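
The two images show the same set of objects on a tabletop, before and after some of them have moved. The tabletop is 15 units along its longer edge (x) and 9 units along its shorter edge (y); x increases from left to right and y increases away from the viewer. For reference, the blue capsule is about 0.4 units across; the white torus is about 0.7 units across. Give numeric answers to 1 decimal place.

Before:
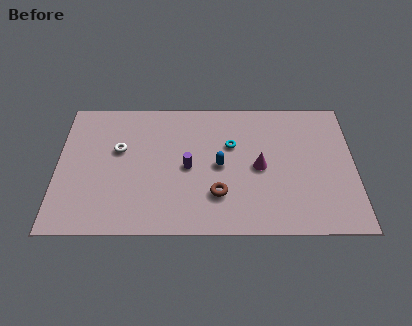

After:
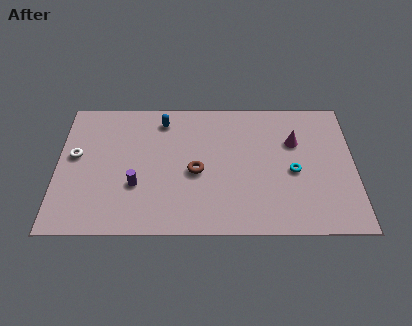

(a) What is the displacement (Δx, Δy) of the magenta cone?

(1.8, 1.7)

The magenta cone was at about (10.2, 4.3) and moved to about (12.0, 6.0).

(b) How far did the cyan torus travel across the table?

3.6

From (8.8, 5.8) to (11.9, 4.0), the cyan torus covered √(3.1² + 1.8²) ≈ 3.6 units.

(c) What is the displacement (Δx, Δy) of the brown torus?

(-1.1, 1.5)

The brown torus started near (8.1, 2.5) and ended near (7.0, 4.0).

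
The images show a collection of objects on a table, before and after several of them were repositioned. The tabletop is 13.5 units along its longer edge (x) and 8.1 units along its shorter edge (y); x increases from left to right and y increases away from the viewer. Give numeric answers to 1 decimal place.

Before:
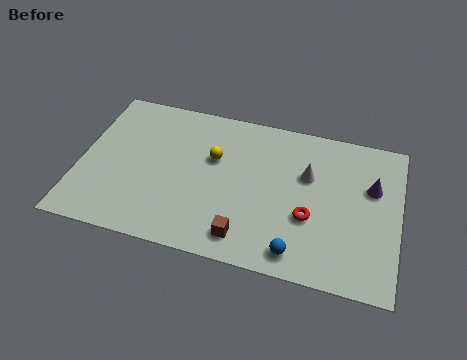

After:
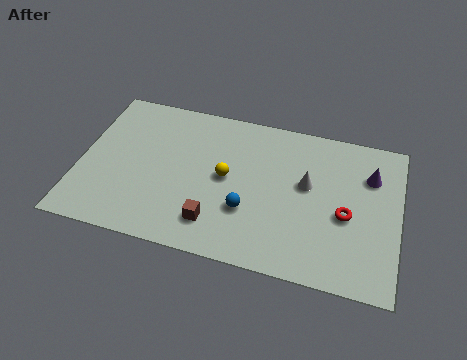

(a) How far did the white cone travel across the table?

0.5

The white cone moved from about (9.6, 5.2) to (9.6, 4.7), a distance of √(0.0² + 0.5²) ≈ 0.5.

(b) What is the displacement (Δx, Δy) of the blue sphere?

(-2.2, 1.6)

From the two frames, the blue sphere sits at roughly (9.4, 1.1) before and (7.2, 2.7) after.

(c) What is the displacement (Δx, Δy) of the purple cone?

(-0.1, 0.6)

The purple cone started near (12.3, 5.2) and ended near (12.2, 5.8).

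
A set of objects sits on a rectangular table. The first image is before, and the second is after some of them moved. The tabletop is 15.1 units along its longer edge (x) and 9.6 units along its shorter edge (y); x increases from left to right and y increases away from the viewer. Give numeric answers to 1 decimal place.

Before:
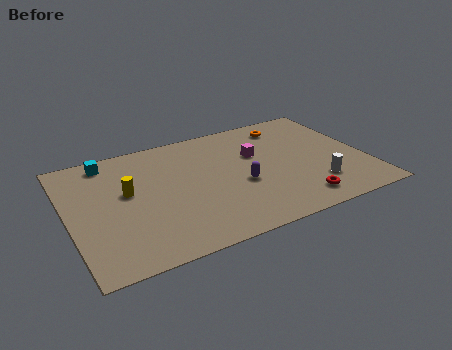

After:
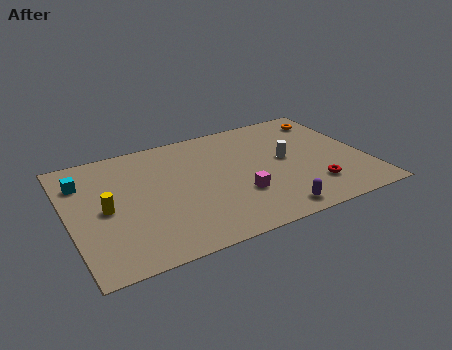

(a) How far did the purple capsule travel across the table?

3.0

From (8.6, 3.9) to (9.8, 1.1), the purple capsule covered √(1.2² + 2.8²) ≈ 3.0 units.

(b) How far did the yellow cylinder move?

1.5

The yellow cylinder was near (3.0, 5.5) before and (1.8, 4.6) after, so it travelled √(1.2² + 0.9²) ≈ 1.5 units.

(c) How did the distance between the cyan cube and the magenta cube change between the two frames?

+0.8

The distance was about 7.7 in the first image and 8.5 in the second, so they moved 0.8 units further apart.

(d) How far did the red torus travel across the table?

1.2

From (11.2, 1.5) to (12.1, 2.3), the red torus covered √(0.9² + 0.8²) ≈ 1.2 units.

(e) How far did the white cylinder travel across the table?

3.0

The white cylinder moved from about (12.3, 2.4) to (11.1, 5.1), a distance of √(1.2² + 2.7²) ≈ 3.0.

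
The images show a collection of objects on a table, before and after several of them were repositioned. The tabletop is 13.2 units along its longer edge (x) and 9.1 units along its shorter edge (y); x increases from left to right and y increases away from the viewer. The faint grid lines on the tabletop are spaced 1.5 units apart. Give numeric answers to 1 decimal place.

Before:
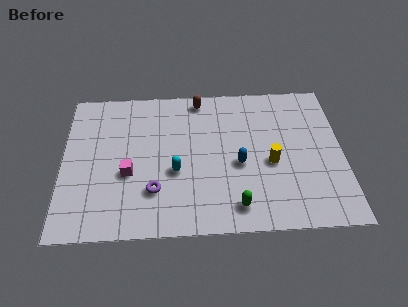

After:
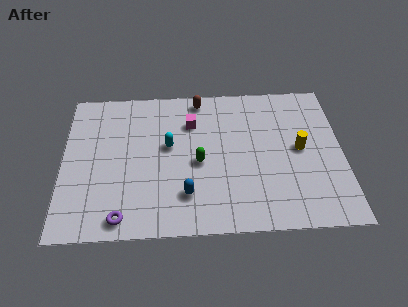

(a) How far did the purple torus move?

2.1

The purple torus was near (4.3, 2.5) before and (2.8, 1.0) after, so it travelled √(1.5² + 1.5²) ≈ 2.1 units.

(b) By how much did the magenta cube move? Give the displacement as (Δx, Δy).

(3.0, 3.0)

From the two frames, the magenta cube sits at roughly (3.1, 3.6) before and (6.1, 6.6) after.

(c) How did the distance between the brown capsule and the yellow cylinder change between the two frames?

+0.5

The distance was about 5.3 in the first image and 5.8 in the second, so they moved 0.5 units further apart.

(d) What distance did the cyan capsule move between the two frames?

1.6

The cyan capsule moved from about (5.3, 3.6) to (5.0, 5.2), a distance of √(0.3² + 1.6²) ≈ 1.6.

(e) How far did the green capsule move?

3.2

The green capsule was near (8.1, 1.4) before and (6.4, 4.1) after, so it travelled √(1.7² + 2.7²) ≈ 3.2 units.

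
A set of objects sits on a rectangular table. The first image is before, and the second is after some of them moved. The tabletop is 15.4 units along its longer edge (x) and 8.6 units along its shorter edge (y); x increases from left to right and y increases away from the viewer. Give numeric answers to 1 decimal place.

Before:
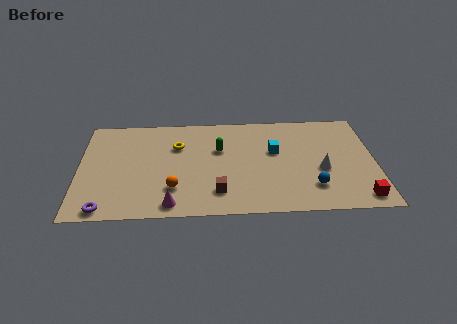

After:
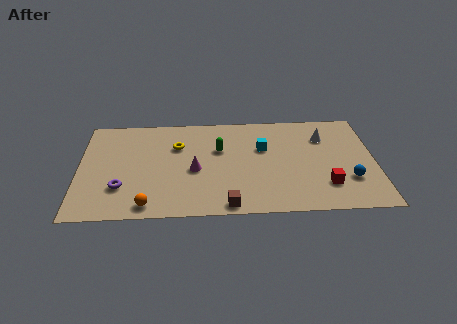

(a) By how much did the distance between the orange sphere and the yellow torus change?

+1.5

They were about 3.6 units apart before and 5.1 after — 1.5 units further apart.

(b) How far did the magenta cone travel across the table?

3.0

From (4.8, 1.0) to (6.0, 3.8), the magenta cone covered √(1.2² + 2.8²) ≈ 3.0 units.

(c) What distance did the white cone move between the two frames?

2.8

From (12.6, 3.5) to (12.8, 6.3), the white cone covered √(0.2² + 2.8²) ≈ 2.8 units.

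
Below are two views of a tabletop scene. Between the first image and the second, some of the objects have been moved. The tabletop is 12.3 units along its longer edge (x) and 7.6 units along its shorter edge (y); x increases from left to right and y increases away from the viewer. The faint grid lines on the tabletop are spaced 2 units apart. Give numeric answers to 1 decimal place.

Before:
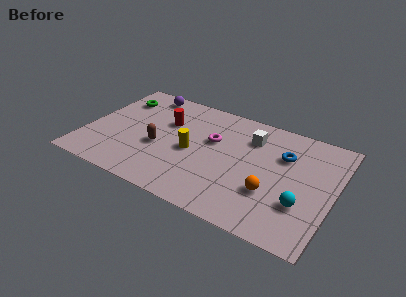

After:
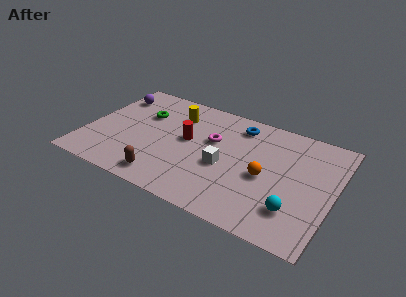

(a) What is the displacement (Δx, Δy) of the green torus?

(1.4, -0.7)

The green torus started near (1.2, 5.8) and ended near (2.6, 5.1).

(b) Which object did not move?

the magenta torus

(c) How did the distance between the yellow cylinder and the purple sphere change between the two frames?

-1.0

Before: roughly 4.3 units apart; after: 3.3. That's 1.0 units closer together.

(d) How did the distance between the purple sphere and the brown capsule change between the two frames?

+2.1

Before: roughly 3.8 units apart; after: 5.9. That's 2.1 units further apart.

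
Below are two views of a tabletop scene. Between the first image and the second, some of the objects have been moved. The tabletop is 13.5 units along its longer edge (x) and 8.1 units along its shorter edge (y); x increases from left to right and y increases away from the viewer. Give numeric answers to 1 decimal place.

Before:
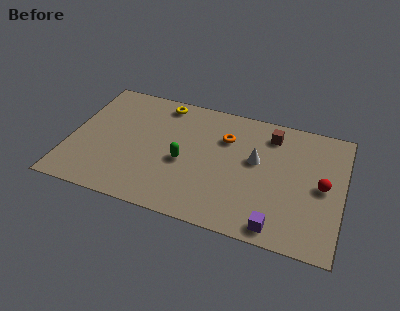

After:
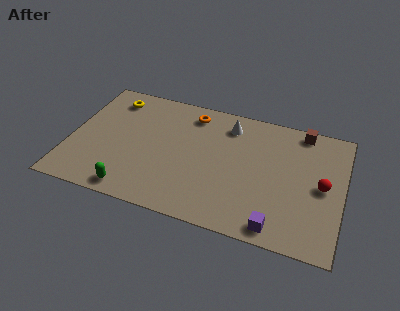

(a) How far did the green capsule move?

3.5

The green capsule moved from about (5.7, 3.5) to (3.4, 0.9), a distance of √(2.3² + 2.6²) ≈ 3.5.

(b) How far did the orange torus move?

2.1

From (7.6, 5.7) to (5.8, 6.8), the orange torus covered √(1.8² + 1.1²) ≈ 2.1 units.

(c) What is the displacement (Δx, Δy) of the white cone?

(-1.5, 1.9)

The white cone was at about (9.2, 4.7) and moved to about (7.7, 6.6).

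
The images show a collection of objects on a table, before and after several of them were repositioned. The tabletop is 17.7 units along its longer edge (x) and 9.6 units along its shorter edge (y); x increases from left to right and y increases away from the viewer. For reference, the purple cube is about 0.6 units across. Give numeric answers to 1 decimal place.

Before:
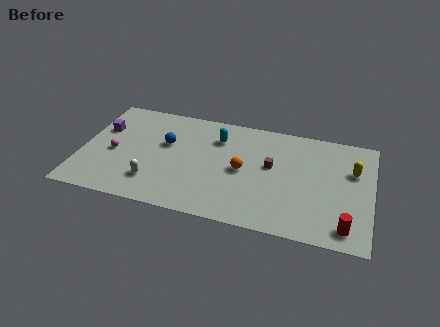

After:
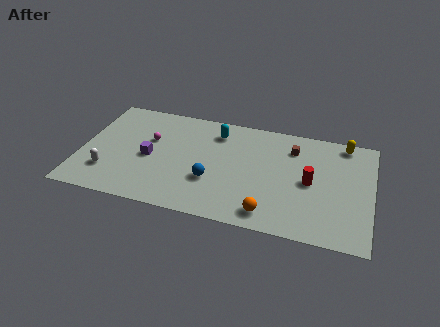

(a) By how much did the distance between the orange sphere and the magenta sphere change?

+1.0

They were about 7.9 units apart before and 8.9 after — 1.0 units further apart.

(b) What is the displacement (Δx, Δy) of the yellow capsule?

(-0.6, 2.3)

The yellow capsule started near (16.5, 6.3) and ended near (15.9, 8.6).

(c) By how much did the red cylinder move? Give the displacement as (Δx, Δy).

(-2.3, 3.3)

The red cylinder started near (16.3, 1.4) and ended near (14.0, 4.7).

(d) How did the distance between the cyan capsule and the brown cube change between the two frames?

+0.9

Before: roughly 3.8 units apart; after: 4.7. That's 0.9 units further apart.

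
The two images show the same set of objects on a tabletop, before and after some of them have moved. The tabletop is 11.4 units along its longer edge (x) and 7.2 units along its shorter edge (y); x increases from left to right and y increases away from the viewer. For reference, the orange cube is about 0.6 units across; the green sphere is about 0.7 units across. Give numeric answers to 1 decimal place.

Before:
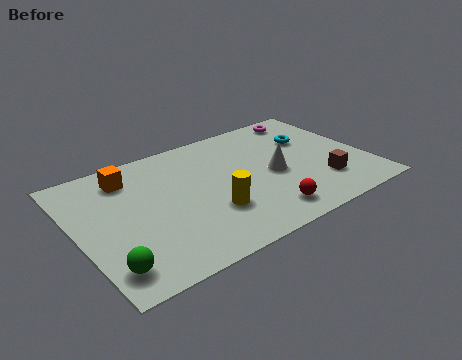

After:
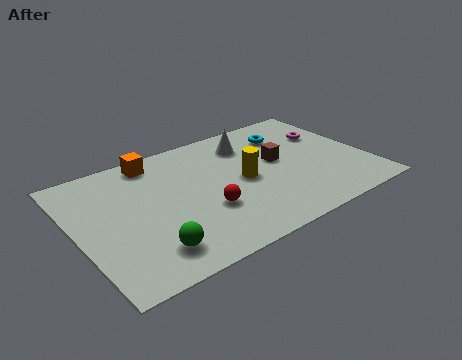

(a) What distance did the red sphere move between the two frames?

2.5

From (6.9, 1.2) to (4.8, 2.5), the red sphere covered √(2.1² + 1.3²) ≈ 2.5 units.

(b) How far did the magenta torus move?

1.6

From (9.7, 6.3) to (10.2, 4.8), the magenta torus covered √(0.5² + 1.5²) ≈ 1.6 units.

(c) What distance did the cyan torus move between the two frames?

1.1

The cyan torus moved from about (9.5, 4.8) to (8.7, 5.5), a distance of √(0.8² + 0.7²) ≈ 1.1.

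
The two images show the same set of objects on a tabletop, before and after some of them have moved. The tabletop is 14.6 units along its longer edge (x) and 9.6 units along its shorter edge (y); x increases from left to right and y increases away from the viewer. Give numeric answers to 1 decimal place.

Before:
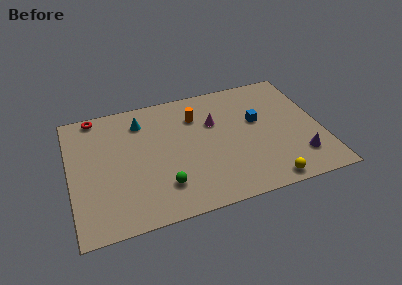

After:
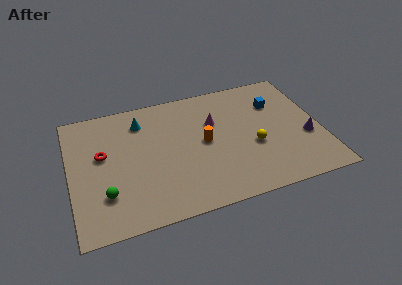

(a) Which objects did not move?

the cyan cone and the magenta cone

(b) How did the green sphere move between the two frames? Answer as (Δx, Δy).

(-3.3, 0.3)

The green sphere was at about (5.2, 2.3) and moved to about (1.9, 2.6).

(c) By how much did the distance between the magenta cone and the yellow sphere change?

-2.7

The distance was about 6.0 in the first image and 3.3 in the second, so they moved 2.7 units closer together.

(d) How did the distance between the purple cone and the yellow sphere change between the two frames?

+0.7

Before: roughly 2.4 units apart; after: 3.1. That's 0.7 units further apart.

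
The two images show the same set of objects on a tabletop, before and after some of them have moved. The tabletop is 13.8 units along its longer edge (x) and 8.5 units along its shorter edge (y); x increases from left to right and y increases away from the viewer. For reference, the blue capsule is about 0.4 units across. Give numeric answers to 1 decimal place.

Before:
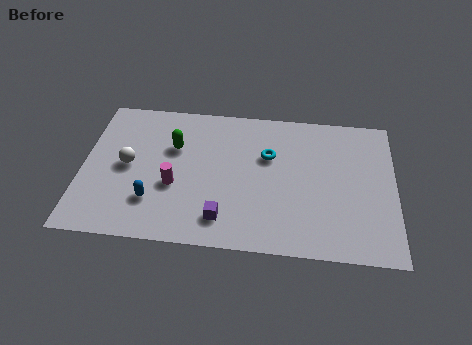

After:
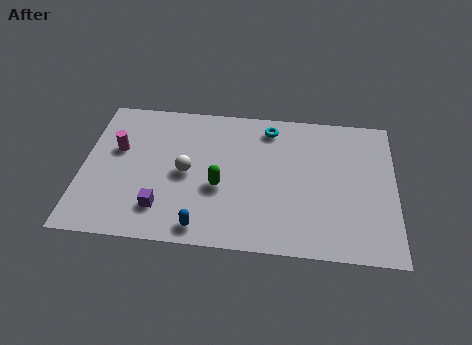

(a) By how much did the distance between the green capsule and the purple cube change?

-1.7

The distance was about 4.6 in the first image and 2.9 in the second, so they moved 1.7 units closer together.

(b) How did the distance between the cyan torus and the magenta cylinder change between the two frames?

+2.3

Before: roughly 4.7 units apart; after: 7.0. That's 2.3 units further apart.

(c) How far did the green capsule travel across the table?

3.0

From (4.0, 5.6) to (6.1, 3.4), the green capsule covered √(2.1² + 2.2²) ≈ 3.0 units.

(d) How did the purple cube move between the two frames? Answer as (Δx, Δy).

(-2.7, 0.3)

The purple cube was at about (6.3, 1.6) and moved to about (3.6, 1.9).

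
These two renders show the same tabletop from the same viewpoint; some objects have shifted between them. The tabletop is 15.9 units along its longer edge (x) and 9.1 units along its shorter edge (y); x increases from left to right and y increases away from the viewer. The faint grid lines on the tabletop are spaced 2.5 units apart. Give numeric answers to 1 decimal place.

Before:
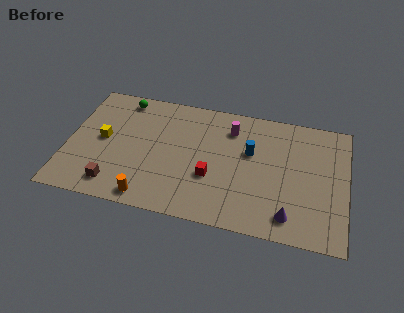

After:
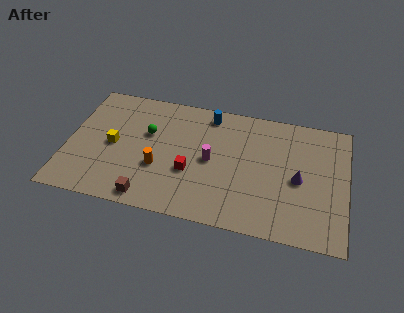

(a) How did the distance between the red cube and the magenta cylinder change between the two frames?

-2.3

Before: roughly 3.9 units apart; after: 1.6. That's 2.3 units closer together.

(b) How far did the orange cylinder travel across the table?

2.3

From (4.9, 1.0) to (5.3, 3.3), the orange cylinder covered √(0.4² + 2.3²) ≈ 2.3 units.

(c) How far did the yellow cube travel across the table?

0.7

From (2.0, 4.7) to (2.6, 4.4), the yellow cube covered √(0.6² + 0.3²) ≈ 0.7 units.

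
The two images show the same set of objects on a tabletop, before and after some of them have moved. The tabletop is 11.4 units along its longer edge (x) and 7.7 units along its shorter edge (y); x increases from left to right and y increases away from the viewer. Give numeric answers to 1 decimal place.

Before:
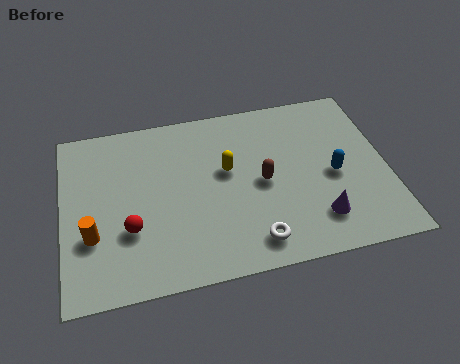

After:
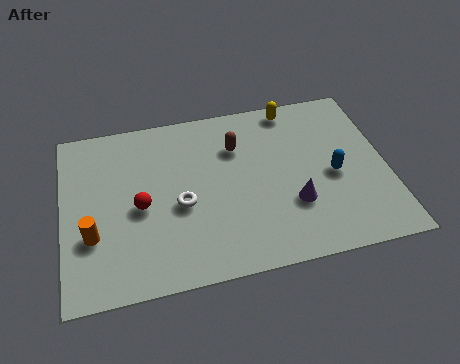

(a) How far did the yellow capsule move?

3.5

The yellow capsule was near (5.8, 4.5) before and (8.3, 6.9) after, so it travelled √(2.5² + 2.4²) ≈ 3.5 units.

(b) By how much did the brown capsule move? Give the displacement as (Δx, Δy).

(-0.8, 1.8)

From the two frames, the brown capsule sits at roughly (7.0, 3.7) before and (6.2, 5.5) after.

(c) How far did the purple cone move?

1.1

The purple cone was near (8.8, 1.7) before and (8.0, 2.5) after, so it travelled √(0.8² + 0.8²) ≈ 1.1 units.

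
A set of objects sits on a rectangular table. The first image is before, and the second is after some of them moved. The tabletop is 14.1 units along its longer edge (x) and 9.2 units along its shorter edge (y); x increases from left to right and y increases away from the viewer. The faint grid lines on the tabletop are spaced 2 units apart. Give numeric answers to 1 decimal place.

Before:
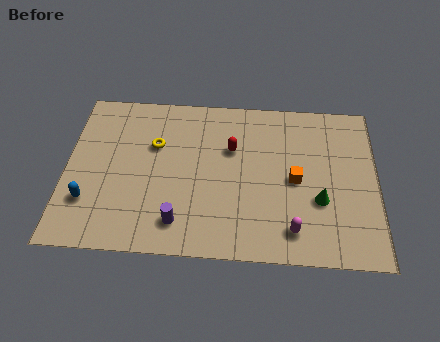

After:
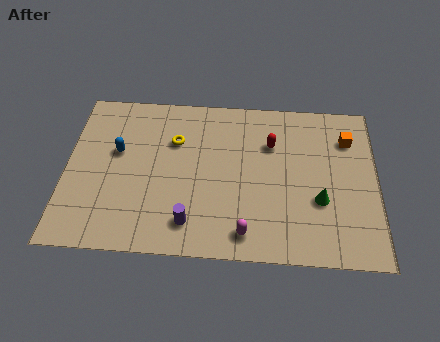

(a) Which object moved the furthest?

the orange cube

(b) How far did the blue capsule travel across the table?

3.1

The blue capsule was near (1.1, 2.6) before and (2.3, 5.5) after, so it travelled √(1.2² + 2.9²) ≈ 3.1 units.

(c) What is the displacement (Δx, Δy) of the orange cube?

(2.4, 2.5)

The orange cube started near (10.4, 4.4) and ended near (12.8, 6.9).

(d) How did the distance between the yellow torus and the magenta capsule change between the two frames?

-1.7

They were about 7.7 units apart before and 6.0 after — 1.7 units closer together.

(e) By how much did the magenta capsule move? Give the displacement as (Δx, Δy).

(-2.1, -0.3)

The magenta capsule was at about (10.3, 1.6) and moved to about (8.2, 1.3).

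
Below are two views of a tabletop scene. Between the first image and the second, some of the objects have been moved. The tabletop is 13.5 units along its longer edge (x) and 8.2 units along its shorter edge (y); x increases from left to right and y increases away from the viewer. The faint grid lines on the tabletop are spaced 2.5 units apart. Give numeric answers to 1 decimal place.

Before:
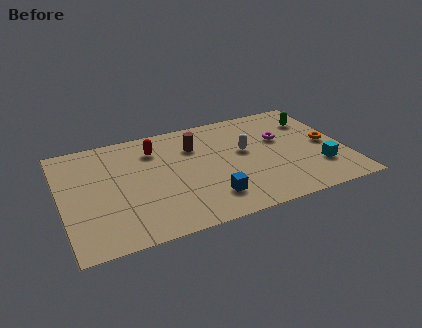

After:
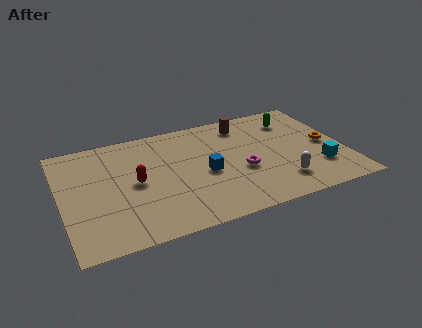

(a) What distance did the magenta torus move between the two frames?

2.8

From (10.6, 5.1) to (8.5, 3.3), the magenta torus covered √(2.1² + 1.8²) ≈ 2.8 units.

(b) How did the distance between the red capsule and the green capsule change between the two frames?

+0.5

They were about 7.7 units apart before and 8.2 after — 0.5 units further apart.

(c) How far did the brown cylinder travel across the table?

2.7

From (6.5, 5.9) to (9.0, 6.8), the brown cylinder covered √(2.5² + 0.9²) ≈ 2.7 units.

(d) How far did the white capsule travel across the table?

3.2

From (8.8, 4.7) to (10.2, 1.8), the white capsule covered √(1.4² + 2.9²) ≈ 3.2 units.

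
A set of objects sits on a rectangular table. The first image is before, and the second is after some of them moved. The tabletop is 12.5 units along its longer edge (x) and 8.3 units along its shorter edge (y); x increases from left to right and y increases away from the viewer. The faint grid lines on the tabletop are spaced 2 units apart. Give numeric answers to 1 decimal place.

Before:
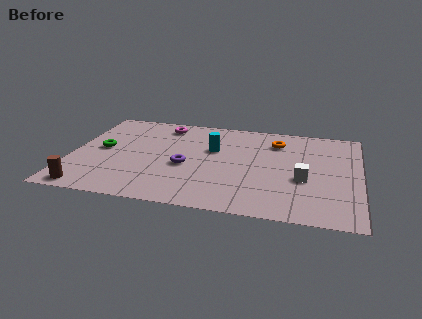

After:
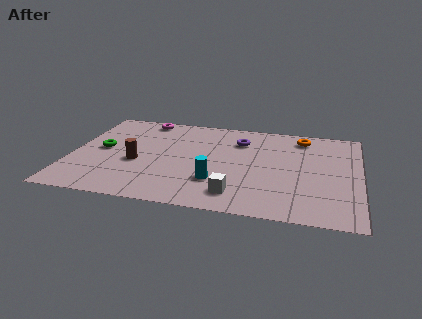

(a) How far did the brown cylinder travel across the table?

3.2

The brown cylinder moved from about (1.0, 0.8) to (2.9, 3.4), a distance of √(1.9² + 2.6²) ≈ 3.2.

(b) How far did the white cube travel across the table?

3.3

The white cube moved from about (10.1, 3.3) to (7.3, 1.5), a distance of √(2.8² + 1.8²) ≈ 3.3.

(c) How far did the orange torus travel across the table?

1.3

From (8.8, 6.4) to (9.9, 7.0), the orange torus covered √(1.1² + 0.6²) ≈ 1.3 units.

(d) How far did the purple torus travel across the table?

3.5

The purple torus was near (5.0, 3.5) before and (7.2, 6.2) after, so it travelled √(2.2² + 2.7²) ≈ 3.5 units.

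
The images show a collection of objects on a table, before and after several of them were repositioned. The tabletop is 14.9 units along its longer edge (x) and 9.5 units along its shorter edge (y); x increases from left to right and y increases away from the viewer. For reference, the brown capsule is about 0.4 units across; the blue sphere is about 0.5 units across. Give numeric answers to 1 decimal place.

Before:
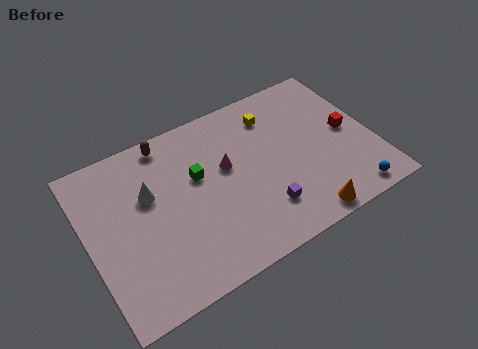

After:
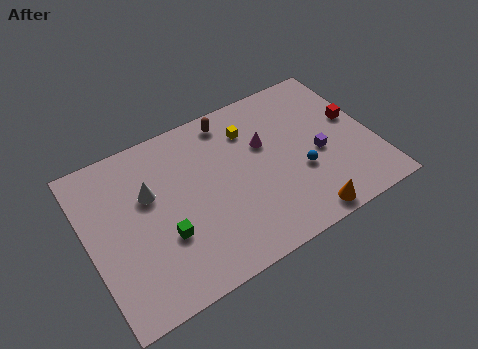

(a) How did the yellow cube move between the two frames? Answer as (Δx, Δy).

(-1.3, -0.3)

The yellow cube started near (10.1, 7.5) and ended near (8.8, 7.2).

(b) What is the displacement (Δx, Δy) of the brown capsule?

(3.3, -0.2)

The brown capsule was at about (4.6, 8.5) and moved to about (7.9, 8.3).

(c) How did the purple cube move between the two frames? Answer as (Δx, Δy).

(3.3, 1.8)

The purple cube was at about (8.7, 2.3) and moved to about (12.0, 4.1).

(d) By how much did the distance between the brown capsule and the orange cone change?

-1.8

The distance was about 9.7 in the first image and 7.9 in the second, so they moved 1.8 units closer together.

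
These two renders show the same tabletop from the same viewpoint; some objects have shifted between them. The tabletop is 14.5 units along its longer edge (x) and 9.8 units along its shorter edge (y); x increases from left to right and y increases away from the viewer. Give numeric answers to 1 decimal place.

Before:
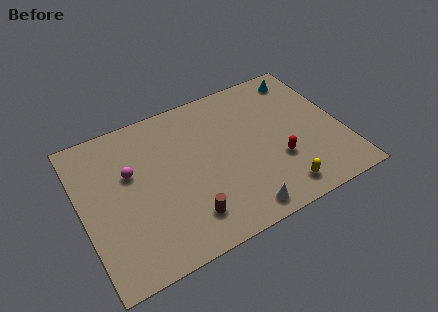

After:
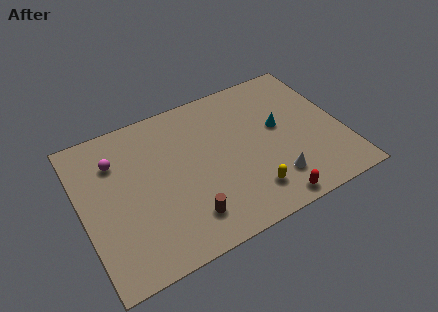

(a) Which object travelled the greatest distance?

the cyan cone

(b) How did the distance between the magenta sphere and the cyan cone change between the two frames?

-1.2

They were about 10.4 units apart before and 9.2 after — 1.2 units closer together.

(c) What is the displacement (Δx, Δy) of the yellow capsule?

(-1.6, 0.6)

The yellow capsule started near (10.5, 1.4) and ended near (8.9, 2.0).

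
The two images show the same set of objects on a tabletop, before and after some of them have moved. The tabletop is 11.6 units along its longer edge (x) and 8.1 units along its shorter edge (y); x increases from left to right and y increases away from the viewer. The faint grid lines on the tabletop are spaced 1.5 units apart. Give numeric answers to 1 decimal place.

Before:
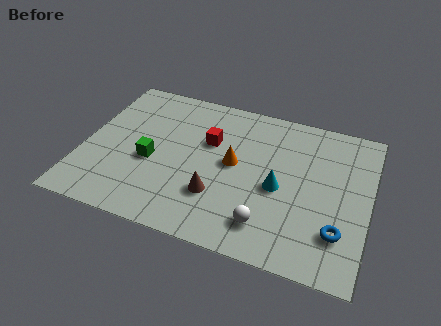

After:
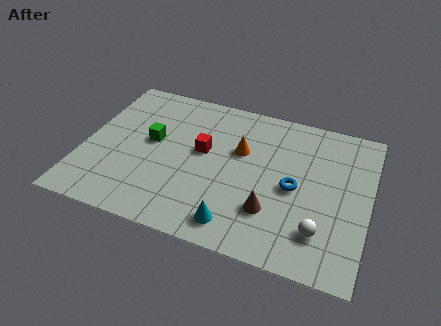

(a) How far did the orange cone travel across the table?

0.8

The orange cone was near (6.1, 4.3) before and (6.3, 5.1) after, so it travelled √(0.2² + 0.8²) ≈ 0.8 units.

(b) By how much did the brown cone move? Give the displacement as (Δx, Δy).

(2.2, -0.1)

From the two frames, the brown cone sits at roughly (5.6, 2.4) before and (7.8, 2.3) after.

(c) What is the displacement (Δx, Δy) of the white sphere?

(2.1, 0.3)

The white sphere was at about (7.7, 1.6) and moved to about (9.8, 1.9).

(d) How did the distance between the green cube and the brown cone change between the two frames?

+2.6

Before: roughly 3.0 units apart; after: 5.6. That's 2.6 units further apart.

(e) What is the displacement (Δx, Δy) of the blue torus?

(-1.9, 1.7)

From the two frames, the blue torus sits at roughly (10.5, 2.1) before and (8.6, 3.8) after.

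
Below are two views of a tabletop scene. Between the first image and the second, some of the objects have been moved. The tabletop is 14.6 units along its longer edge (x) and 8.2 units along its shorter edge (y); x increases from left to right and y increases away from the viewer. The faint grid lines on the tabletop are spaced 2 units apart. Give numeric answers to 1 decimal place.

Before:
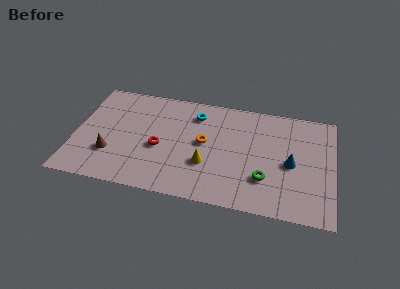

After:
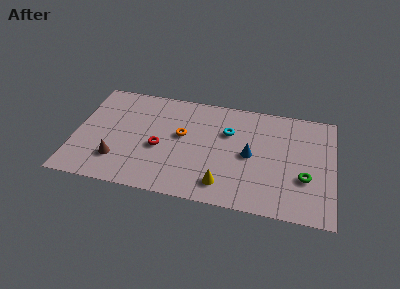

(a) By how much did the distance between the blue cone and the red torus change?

-2.3

They were about 7.4 units apart before and 5.1 after — 2.3 units closer together.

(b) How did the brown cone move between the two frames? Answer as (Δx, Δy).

(0.4, -0.4)

From the two frames, the brown cone sits at roughly (2.1, 2.5) before and (2.5, 2.1) after.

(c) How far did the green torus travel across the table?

2.3

The green torus was near (10.8, 2.4) before and (13.0, 2.9) after, so it travelled √(2.2² + 0.5²) ≈ 2.3 units.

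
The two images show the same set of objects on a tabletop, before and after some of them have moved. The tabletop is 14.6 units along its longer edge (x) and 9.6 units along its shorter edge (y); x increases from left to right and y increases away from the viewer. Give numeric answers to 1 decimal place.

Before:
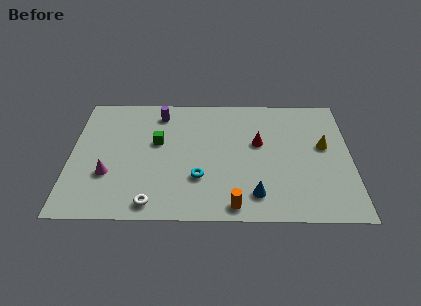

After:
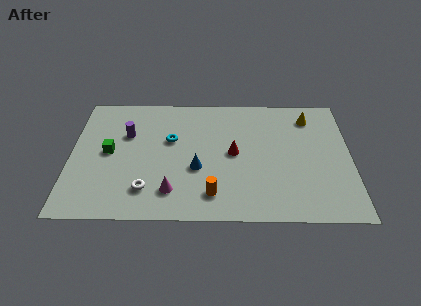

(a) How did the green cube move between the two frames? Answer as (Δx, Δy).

(-2.5, -0.8)

The green cube was at about (4.5, 5.7) and moved to about (2.0, 4.9).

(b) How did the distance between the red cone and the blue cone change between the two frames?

-1.7

They were about 3.9 units apart before and 2.2 after — 1.7 units closer together.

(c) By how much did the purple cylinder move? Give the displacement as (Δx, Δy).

(-1.7, -1.7)

The purple cylinder was at about (4.6, 8.0) and moved to about (2.9, 6.3).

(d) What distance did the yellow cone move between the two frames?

2.4

The yellow cone moved from about (13.2, 5.5) to (12.5, 7.8), a distance of √(0.7² + 2.3²) ≈ 2.4.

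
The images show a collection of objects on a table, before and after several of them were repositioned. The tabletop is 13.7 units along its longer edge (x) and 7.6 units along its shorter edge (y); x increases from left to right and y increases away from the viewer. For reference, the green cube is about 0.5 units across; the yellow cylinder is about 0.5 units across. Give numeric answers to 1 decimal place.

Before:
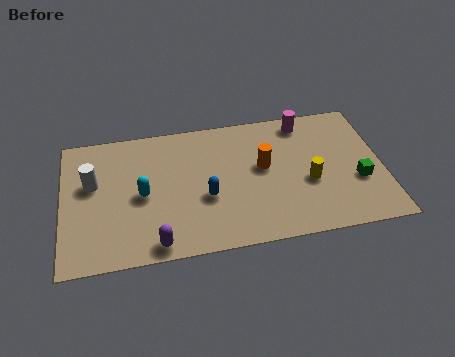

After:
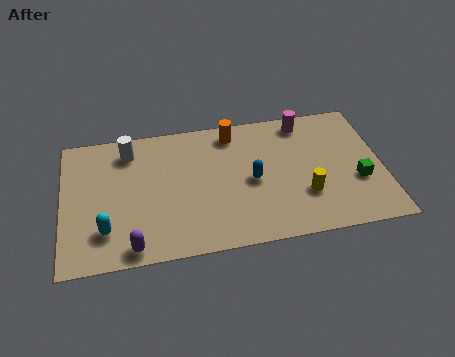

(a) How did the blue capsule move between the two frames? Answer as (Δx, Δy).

(2.0, 0.6)

From the two frames, the blue capsule sits at roughly (6.1, 3.0) before and (8.1, 3.6) after.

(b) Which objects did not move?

the magenta cylinder and the green cube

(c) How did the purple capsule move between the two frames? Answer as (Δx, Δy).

(-1.0, 0.0)

From the two frames, the purple capsule sits at roughly (3.9, 0.8) before and (2.9, 0.8) after.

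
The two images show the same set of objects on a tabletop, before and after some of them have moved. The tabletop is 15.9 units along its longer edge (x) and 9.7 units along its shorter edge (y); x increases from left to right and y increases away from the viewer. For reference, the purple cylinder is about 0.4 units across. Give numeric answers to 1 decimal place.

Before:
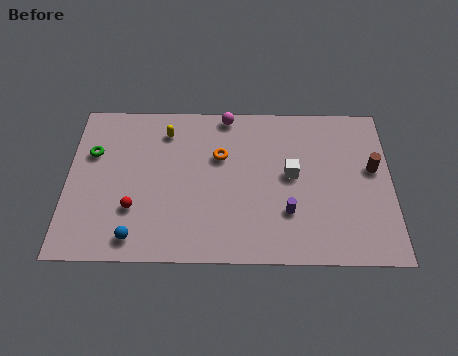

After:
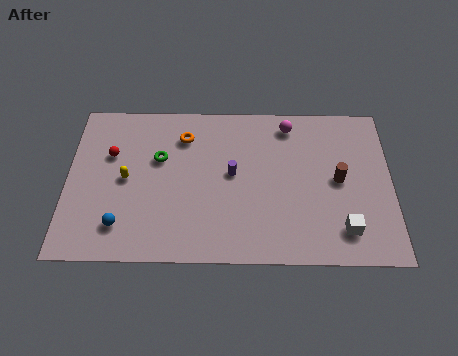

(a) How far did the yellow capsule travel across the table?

3.6

The yellow capsule was near (4.8, 7.8) before and (2.9, 4.8) after, so it travelled √(1.9² + 3.0²) ≈ 3.6 units.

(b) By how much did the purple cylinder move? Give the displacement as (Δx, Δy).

(-2.7, 2.3)

From the two frames, the purple cylinder sits at roughly (10.8, 2.9) before and (8.1, 5.2) after.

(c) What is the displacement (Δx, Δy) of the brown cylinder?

(-1.7, -0.7)

From the two frames, the brown cylinder sits at roughly (15.0, 5.6) before and (13.3, 4.9) after.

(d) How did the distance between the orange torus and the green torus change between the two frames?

-4.5

Before: roughly 6.3 units apart; after: 1.8. That's 4.5 units closer together.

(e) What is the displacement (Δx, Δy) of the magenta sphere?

(3.1, -0.6)

From the two frames, the magenta sphere sits at roughly (7.8, 8.9) before and (10.9, 8.3) after.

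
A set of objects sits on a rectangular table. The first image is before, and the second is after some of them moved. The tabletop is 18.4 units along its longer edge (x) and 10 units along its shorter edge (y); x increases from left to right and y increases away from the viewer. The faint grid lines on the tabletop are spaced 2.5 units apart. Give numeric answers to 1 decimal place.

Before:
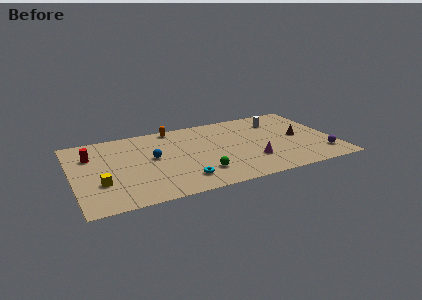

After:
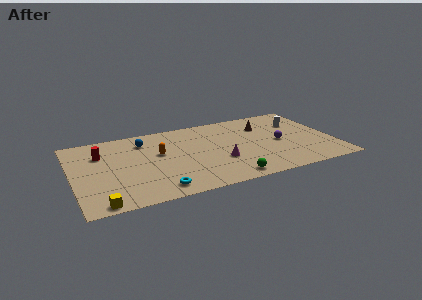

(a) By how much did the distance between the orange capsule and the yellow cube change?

-1.3

They were about 8.1 units apart before and 6.8 after — 1.3 units closer together.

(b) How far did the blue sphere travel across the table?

2.4

From (5.6, 5.5) to (5.2, 7.9), the blue sphere covered √(0.4² + 2.4²) ≈ 2.4 units.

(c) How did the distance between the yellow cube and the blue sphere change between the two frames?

+3.6

Before: roughly 4.4 units apart; after: 8.0. That's 3.6 units further apart.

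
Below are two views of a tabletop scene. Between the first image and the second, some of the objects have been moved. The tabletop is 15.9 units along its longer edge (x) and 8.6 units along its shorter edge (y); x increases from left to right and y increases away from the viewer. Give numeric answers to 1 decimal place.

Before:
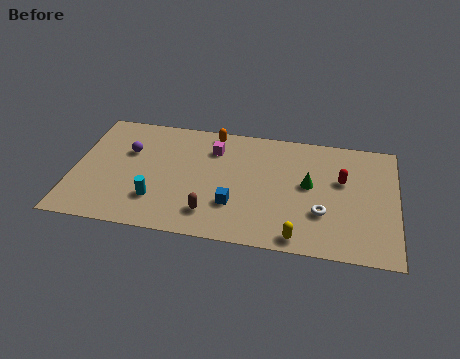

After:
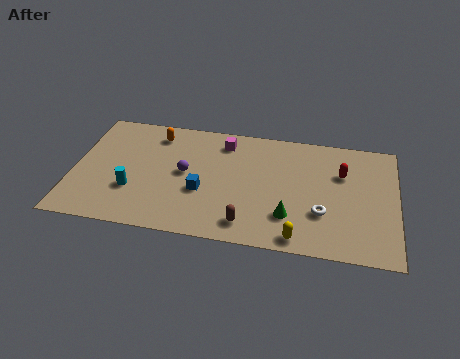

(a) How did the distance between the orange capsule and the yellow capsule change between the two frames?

+1.4

Before: roughly 8.2 units apart; after: 9.6. That's 1.4 units further apart.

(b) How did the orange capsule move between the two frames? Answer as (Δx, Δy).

(-2.8, -0.6)

The orange capsule was at about (6.7, 7.7) and moved to about (3.9, 7.1).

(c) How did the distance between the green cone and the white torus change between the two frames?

-0.3

They were about 2.0 units apart before and 1.7 after — 0.3 units closer together.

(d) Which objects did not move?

the yellow capsule and the white torus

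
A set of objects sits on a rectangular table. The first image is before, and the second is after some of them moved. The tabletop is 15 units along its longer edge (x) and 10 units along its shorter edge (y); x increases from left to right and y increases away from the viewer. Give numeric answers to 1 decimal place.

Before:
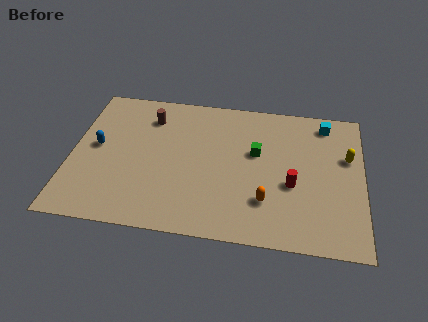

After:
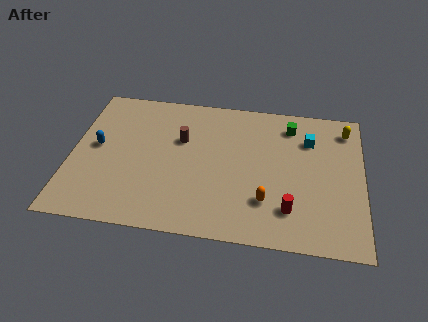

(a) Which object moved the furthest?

the green cube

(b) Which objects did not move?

the orange capsule and the blue capsule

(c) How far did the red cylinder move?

1.7

The red cylinder moved from about (11.4, 4.0) to (11.3, 2.3), a distance of √(0.1² + 1.7²) ≈ 1.7.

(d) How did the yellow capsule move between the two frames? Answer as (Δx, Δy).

(-0.1, 2.0)

The yellow capsule was at about (14.2, 6.3) and moved to about (14.1, 8.3).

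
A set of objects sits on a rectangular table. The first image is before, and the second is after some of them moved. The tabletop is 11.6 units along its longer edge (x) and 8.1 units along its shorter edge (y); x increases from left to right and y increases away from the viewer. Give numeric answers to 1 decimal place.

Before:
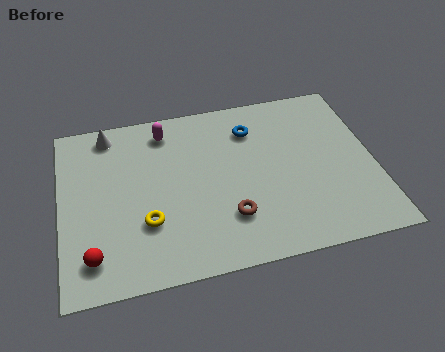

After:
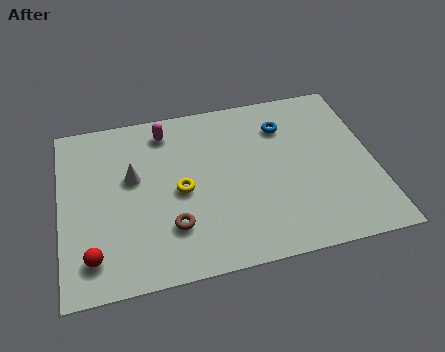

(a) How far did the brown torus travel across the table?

2.1

The brown torus was near (6.1, 2.2) before and (4.0, 2.2) after, so it travelled √(2.1² + 0.0²) ≈ 2.1 units.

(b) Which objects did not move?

the red sphere and the magenta capsule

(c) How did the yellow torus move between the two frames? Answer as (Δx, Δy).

(1.3, 1.2)

The yellow torus started near (3.1, 2.6) and ended near (4.4, 3.8).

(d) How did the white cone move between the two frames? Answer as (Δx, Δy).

(0.8, -2.3)

The white cone started near (1.9, 7.1) and ended near (2.7, 4.8).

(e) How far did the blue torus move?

1.2

The blue torus moved from about (7.2, 6.2) to (8.4, 6.1), a distance of √(1.2² + 0.1²) ≈ 1.2.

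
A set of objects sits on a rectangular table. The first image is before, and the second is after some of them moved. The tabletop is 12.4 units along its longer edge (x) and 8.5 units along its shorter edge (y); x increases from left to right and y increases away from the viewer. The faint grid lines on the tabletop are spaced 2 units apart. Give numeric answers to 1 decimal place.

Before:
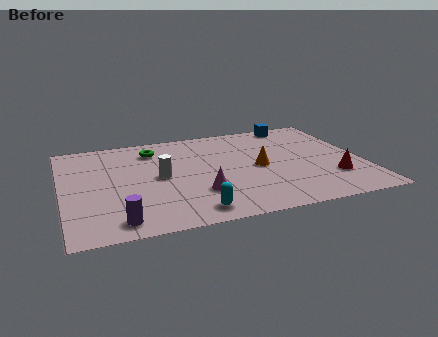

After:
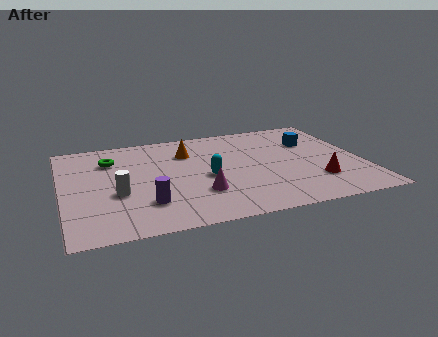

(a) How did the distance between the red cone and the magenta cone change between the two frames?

-0.7

The distance was about 5.5 in the first image and 4.8 in the second, so they moved 0.7 units closer together.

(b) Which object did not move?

the magenta cone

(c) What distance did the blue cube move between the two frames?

2.0

The blue cube moved from about (10.0, 7.7) to (10.5, 5.8), a distance of √(0.5² + 1.9²) ≈ 2.0.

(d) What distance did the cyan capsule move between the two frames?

2.8

From (5.1, 1.1) to (5.9, 3.8), the cyan capsule covered √(0.8² + 2.7²) ≈ 2.8 units.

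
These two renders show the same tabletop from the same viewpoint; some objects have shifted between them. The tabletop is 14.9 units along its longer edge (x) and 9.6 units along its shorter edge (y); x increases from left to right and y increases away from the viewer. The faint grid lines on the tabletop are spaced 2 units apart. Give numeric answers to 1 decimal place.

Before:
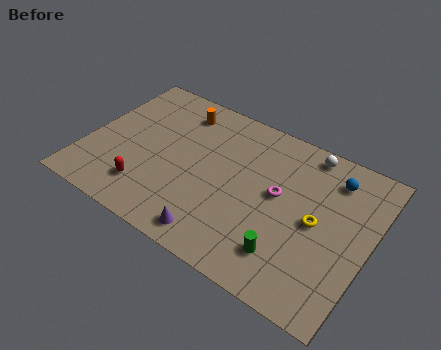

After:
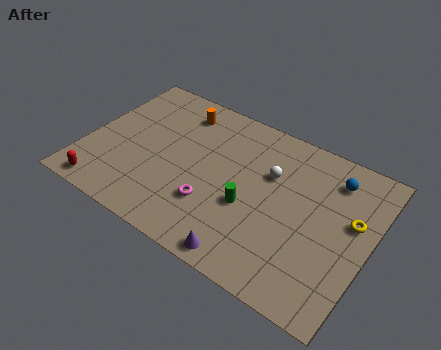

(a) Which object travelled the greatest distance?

the magenta torus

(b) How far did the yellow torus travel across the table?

2.0

From (12.2, 4.7) to (13.9, 5.7), the yellow torus covered √(1.7² + 1.0²) ≈ 2.0 units.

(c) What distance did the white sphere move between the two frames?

2.8

The white sphere was near (11.1, 8.6) before and (9.5, 6.3) after, so it travelled √(1.6² + 2.3²) ≈ 2.8 units.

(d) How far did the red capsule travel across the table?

2.4

The red capsule moved from about (3.6, 2.1) to (1.5, 1.0), a distance of √(2.1² + 1.1²) ≈ 2.4.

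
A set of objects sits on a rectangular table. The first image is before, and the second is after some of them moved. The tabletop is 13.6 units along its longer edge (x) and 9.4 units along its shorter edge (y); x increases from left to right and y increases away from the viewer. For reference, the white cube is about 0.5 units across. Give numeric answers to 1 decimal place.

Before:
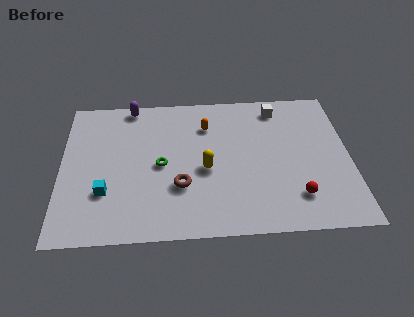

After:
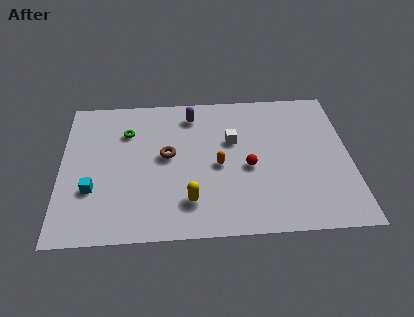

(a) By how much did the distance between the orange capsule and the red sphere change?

-5.0

The distance was about 6.4 in the first image and 1.4 in the second, so they moved 5.0 units closer together.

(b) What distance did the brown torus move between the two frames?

2.1

The brown torus moved from about (5.6, 3.1) to (5.0, 5.1), a distance of √(0.6² + 2.0²) ≈ 2.1.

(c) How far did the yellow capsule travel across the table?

2.2

The yellow capsule was near (6.8, 4.1) before and (6.0, 2.1) after, so it travelled √(0.8² + 2.0²) ≈ 2.2 units.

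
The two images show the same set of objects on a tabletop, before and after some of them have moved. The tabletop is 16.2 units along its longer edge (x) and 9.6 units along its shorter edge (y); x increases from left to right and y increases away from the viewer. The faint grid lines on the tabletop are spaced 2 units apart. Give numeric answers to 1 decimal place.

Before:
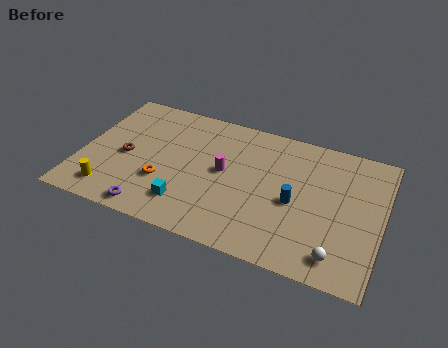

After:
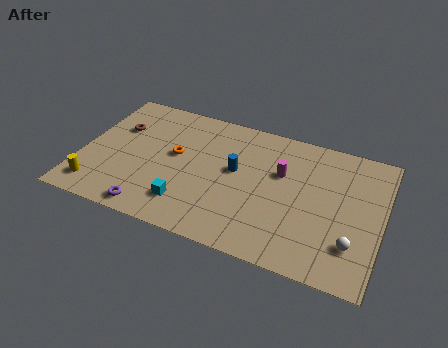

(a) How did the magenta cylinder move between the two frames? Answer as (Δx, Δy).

(3.0, 1.0)

From the two frames, the magenta cylinder sits at roughly (7.7, 5.1) before and (10.7, 6.1) after.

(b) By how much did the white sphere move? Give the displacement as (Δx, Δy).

(0.7, 1.0)

From the two frames, the white sphere sits at roughly (14.1, 1.5) before and (14.8, 2.5) after.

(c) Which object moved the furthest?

the blue cylinder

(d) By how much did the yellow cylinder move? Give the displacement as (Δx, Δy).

(-0.8, 0.0)

The yellow cylinder started near (1.9, 1.6) and ended near (1.1, 1.6).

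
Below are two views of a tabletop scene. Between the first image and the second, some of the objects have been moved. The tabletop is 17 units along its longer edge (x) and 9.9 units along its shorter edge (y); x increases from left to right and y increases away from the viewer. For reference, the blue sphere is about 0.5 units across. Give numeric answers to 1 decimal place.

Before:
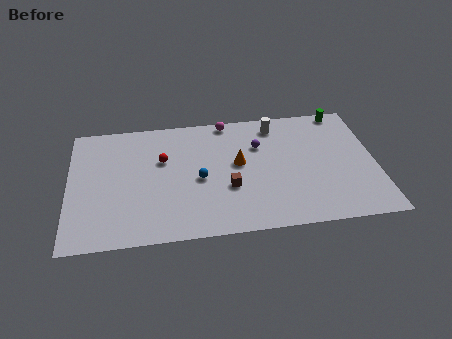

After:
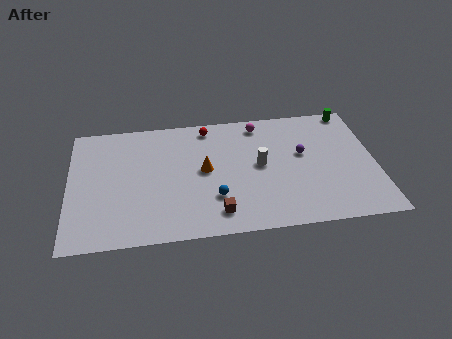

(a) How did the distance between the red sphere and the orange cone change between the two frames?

-0.8

The distance was about 4.3 in the first image and 3.5 in the second, so they moved 0.8 units closer together.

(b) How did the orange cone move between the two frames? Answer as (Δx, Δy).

(-1.9, -0.3)

From the two frames, the orange cone sits at roughly (9.4, 5.5) before and (7.5, 5.2) after.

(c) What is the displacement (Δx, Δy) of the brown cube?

(-0.7, -1.9)

The brown cube started near (8.8, 3.6) and ended near (8.1, 1.7).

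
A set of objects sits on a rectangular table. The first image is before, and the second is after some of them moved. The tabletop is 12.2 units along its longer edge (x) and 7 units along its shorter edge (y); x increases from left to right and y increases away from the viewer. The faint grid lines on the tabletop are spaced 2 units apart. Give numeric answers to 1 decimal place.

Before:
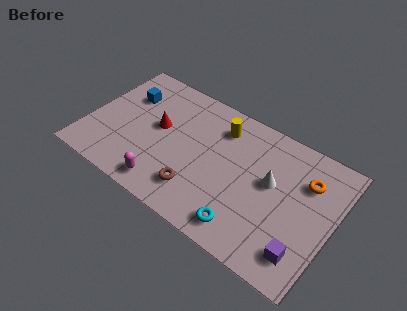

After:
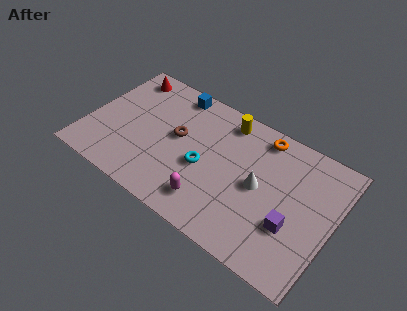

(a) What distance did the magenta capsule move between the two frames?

2.2

The magenta capsule moved from about (4.3, 1.0) to (6.5, 1.4), a distance of √(2.2² + 0.4²) ≈ 2.2.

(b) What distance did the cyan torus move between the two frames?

3.1

From (8.3, 1.1) to (5.9, 3.0), the cyan torus covered √(2.4² + 1.9²) ≈ 3.1 units.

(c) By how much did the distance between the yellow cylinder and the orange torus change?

-2.6

Before: roughly 4.4 units apart; after: 1.8. That's 2.6 units closer together.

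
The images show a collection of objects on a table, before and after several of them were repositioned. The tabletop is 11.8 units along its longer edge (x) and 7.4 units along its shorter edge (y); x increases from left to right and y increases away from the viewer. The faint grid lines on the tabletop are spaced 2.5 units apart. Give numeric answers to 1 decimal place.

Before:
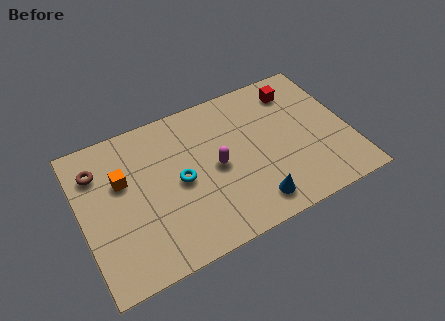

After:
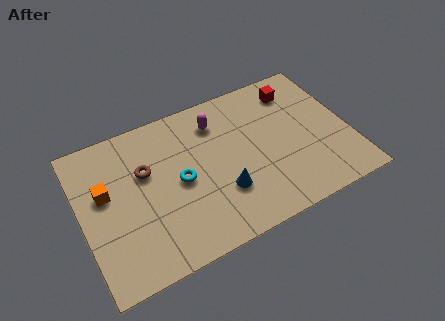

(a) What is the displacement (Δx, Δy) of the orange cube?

(-0.8, -0.3)

The orange cube started near (1.9, 4.7) and ended near (1.1, 4.4).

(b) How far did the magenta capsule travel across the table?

2.2

The magenta capsule was near (5.9, 3.6) before and (6.2, 5.8) after, so it travelled √(0.3² + 2.2²) ≈ 2.2 units.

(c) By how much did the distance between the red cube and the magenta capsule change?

-1.0

They were about 4.6 units apart before and 3.6 after — 1.0 units closer together.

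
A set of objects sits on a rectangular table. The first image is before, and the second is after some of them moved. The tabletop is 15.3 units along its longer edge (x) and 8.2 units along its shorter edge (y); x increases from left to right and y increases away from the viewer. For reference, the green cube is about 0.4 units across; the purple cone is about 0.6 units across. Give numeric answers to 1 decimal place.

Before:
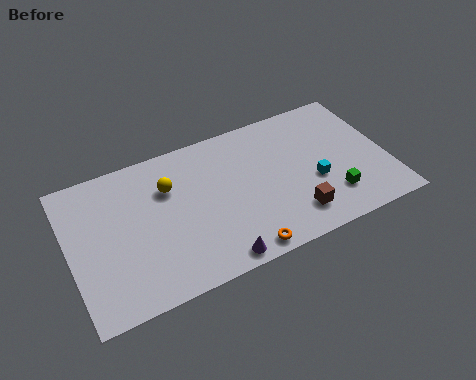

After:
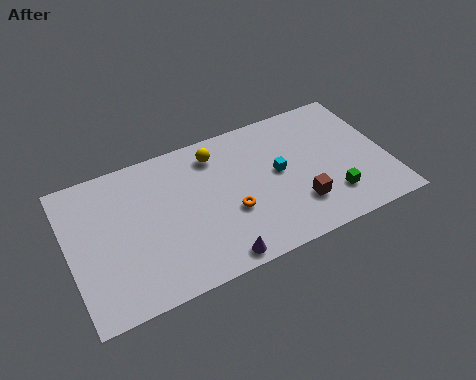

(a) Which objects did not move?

the purple cone and the green cube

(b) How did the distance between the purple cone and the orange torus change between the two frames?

+1.3

Before: roughly 1.2 units apart; after: 2.5. That's 1.3 units further apart.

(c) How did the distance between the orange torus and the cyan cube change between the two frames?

-1.8

They were about 4.6 units apart before and 2.8 after — 1.8 units closer together.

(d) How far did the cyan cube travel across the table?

2.0

From (11.7, 3.2) to (10.1, 4.4), the cyan cube covered √(1.6² + 1.2²) ≈ 2.0 units.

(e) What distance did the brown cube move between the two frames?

0.6

From (10.5, 1.7) to (10.8, 2.2), the brown cube covered √(0.3² + 0.5²) ≈ 0.6 units.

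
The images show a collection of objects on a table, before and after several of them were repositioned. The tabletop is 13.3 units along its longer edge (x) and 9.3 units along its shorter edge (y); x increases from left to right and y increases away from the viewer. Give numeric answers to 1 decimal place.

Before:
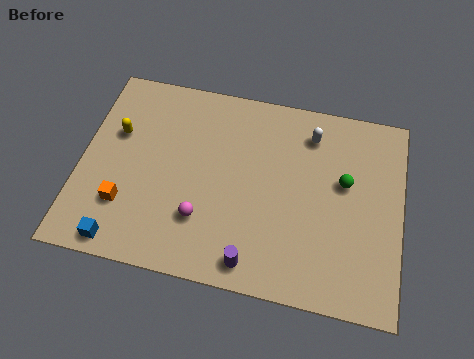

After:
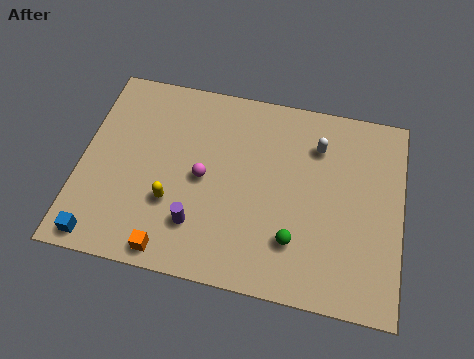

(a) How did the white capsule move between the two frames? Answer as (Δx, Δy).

(0.3, -0.5)

The white capsule started near (9.4, 7.5) and ended near (9.7, 7.0).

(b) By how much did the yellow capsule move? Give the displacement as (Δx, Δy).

(2.5, -2.8)

The yellow capsule was at about (1.4, 5.9) and moved to about (3.9, 3.1).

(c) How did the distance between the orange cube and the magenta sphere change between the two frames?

+0.6

They were about 3.2 units apart before and 3.8 after — 0.6 units further apart.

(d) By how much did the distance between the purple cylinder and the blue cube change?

-1.3

The distance was about 5.4 in the first image and 4.1 in the second, so they moved 1.3 units closer together.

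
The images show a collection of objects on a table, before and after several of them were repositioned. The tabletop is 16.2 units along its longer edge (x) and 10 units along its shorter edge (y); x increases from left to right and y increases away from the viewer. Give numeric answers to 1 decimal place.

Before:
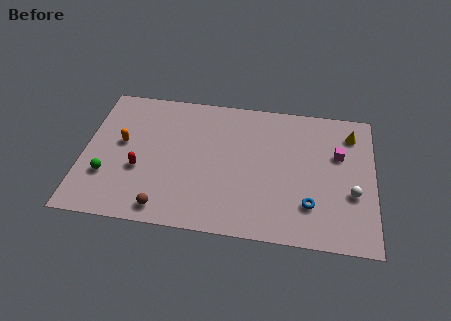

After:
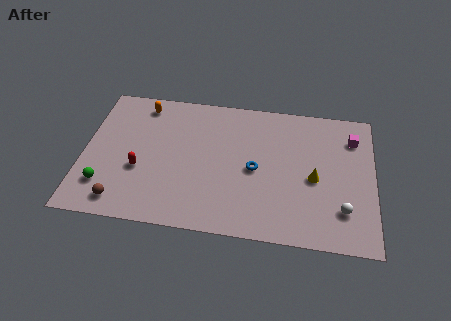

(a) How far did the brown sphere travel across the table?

2.4

From (4.7, 1.2) to (2.3, 1.4), the brown sphere covered √(2.4² + 0.2²) ≈ 2.4 units.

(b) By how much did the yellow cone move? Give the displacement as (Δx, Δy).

(-2.0, -3.5)

The yellow cone was at about (14.9, 8.0) and moved to about (12.9, 4.5).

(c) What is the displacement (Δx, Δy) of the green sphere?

(-0.1, -0.7)

The green sphere started near (1.4, 3.1) and ended near (1.3, 2.4).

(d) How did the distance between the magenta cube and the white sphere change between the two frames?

+2.4

They were about 2.8 units apart before and 5.2 after — 2.4 units further apart.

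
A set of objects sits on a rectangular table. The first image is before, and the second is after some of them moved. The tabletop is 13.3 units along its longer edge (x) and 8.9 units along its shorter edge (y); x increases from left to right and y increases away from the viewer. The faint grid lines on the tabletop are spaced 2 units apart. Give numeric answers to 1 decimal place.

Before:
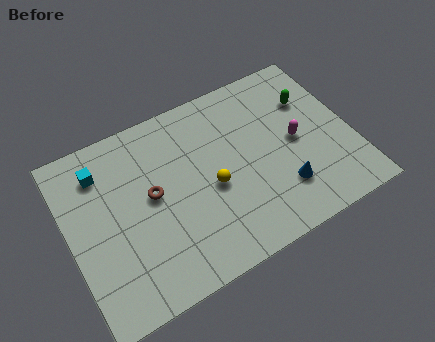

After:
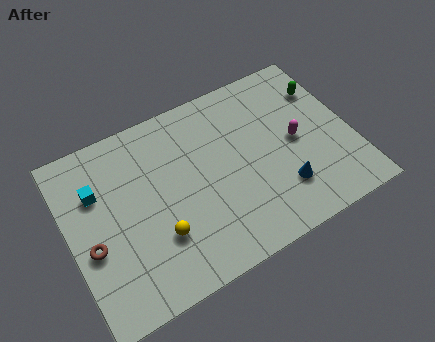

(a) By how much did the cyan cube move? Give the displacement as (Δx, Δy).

(-0.3, -0.9)

The cyan cube was at about (1.8, 7.0) and moved to about (1.5, 6.1).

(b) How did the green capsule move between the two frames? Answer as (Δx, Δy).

(0.7, 0.3)

From the two frames, the green capsule sits at roughly (11.7, 6.2) before and (12.4, 6.5) after.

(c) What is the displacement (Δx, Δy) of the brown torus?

(-3.0, -1.2)

The brown torus was at about (3.9, 4.8) and moved to about (0.9, 3.6).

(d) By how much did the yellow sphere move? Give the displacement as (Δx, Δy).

(-2.7, -1.2)

The yellow sphere was at about (6.6, 3.9) and moved to about (3.9, 2.7).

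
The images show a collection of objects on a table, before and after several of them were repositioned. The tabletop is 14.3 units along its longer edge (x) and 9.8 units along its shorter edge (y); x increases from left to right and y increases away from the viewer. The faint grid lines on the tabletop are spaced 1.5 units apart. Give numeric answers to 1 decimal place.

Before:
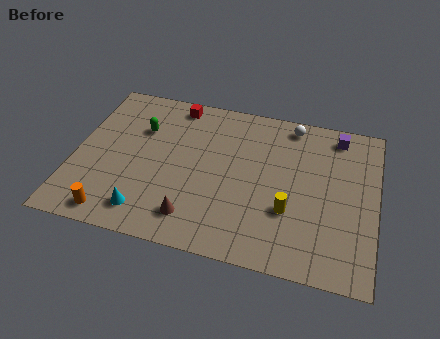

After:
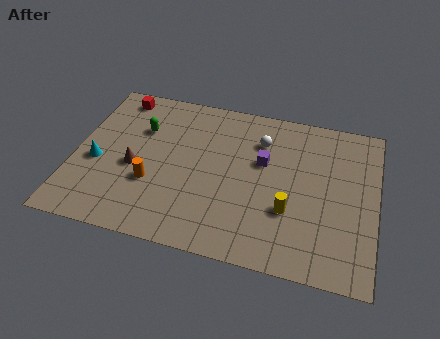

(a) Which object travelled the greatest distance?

the purple cube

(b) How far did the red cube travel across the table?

2.8

The red cube was near (4.5, 8.7) before and (1.7, 8.6) after, so it travelled √(2.8² + 0.1²) ≈ 2.8 units.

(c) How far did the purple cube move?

4.2

The purple cube was near (12.3, 8.5) before and (8.9, 6.0) after, so it travelled √(3.4² + 2.5²) ≈ 4.2 units.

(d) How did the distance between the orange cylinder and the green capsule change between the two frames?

-2.3

They were about 5.7 units apart before and 3.4 after — 2.3 units closer together.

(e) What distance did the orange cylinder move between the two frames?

2.8

The orange cylinder moved from about (2.2, 1.1) to (3.8, 3.4), a distance of √(1.6² + 2.3²) ≈ 2.8.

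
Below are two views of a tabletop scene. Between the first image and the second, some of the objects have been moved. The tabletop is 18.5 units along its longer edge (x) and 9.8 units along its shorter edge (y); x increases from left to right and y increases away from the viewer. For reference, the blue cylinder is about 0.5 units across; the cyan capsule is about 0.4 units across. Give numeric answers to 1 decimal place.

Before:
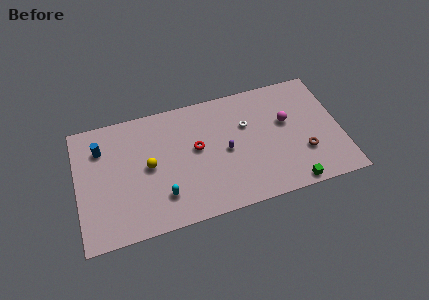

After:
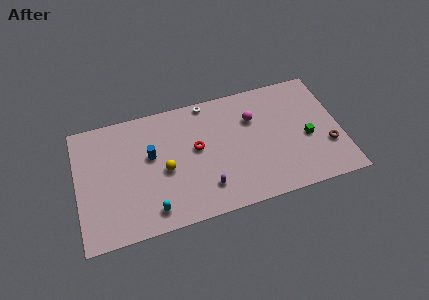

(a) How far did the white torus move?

3.7

The white torus moved from about (12.0, 6.4) to (9.4, 9.0), a distance of √(2.6² + 2.6²) ≈ 3.7.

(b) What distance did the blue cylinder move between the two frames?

3.7

The blue cylinder was near (1.8, 7.3) before and (5.2, 5.8) after, so it travelled √(3.4² + 1.5²) ≈ 3.7 units.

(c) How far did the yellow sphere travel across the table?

1.3

The yellow sphere moved from about (5.0, 5.0) to (6.1, 4.4), a distance of √(1.1² + 0.6²) ≈ 1.3.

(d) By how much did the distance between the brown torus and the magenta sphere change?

+3.2

They were about 3.0 units apart before and 6.2 after — 3.2 units further apart.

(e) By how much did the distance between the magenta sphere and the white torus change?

+1.0

The distance was about 2.8 in the first image and 3.8 in the second, so they moved 1.0 units further apart.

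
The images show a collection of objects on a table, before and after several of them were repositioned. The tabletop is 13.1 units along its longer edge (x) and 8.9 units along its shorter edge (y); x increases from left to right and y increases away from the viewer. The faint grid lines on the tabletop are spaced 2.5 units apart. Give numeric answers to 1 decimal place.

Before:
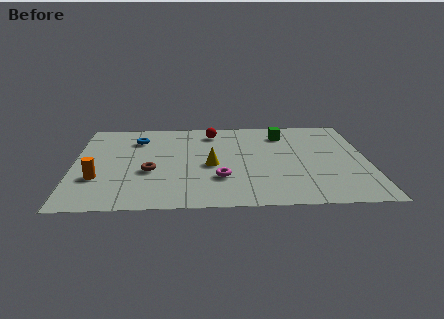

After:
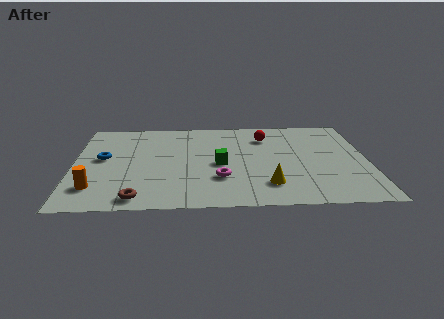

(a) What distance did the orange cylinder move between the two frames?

0.9

From (1.1, 2.9) to (1.0, 2.0), the orange cylinder covered √(0.1² + 0.9²) ≈ 0.9 units.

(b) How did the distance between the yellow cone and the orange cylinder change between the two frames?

+2.5

The distance was about 5.1 in the first image and 7.6 in the second, so they moved 2.5 units further apart.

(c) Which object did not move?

the magenta torus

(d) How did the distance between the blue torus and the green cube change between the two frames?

-1.3

The distance was about 6.6 in the first image and 5.3 in the second, so they moved 1.3 units closer together.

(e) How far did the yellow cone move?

3.2

The yellow cone was near (6.1, 4.0) before and (8.6, 2.0) after, so it travelled √(2.5² + 2.0²) ≈ 3.2 units.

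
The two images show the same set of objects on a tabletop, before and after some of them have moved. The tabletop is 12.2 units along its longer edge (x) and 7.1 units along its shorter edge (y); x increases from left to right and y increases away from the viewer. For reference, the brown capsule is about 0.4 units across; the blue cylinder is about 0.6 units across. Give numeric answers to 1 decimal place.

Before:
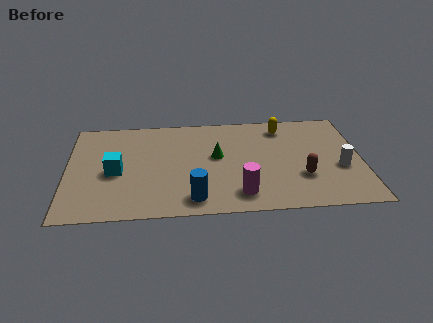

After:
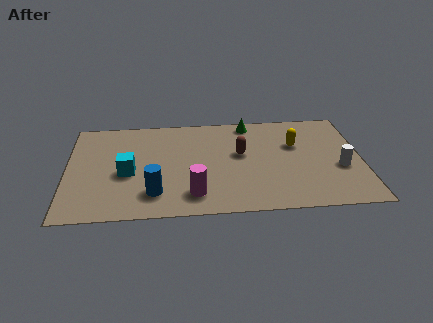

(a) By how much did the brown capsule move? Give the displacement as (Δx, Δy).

(-2.5, 1.8)

The brown capsule started near (9.7, 2.3) and ended near (7.2, 4.1).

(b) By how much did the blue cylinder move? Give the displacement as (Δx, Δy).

(-1.6, 0.5)

The blue cylinder started near (5.2, 1.1) and ended near (3.6, 1.6).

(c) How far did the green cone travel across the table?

2.7

From (6.2, 4.0) to (7.6, 6.3), the green cone covered √(1.4² + 2.3²) ≈ 2.7 units.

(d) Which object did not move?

the white cylinder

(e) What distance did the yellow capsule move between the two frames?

1.4

From (9.0, 5.9) to (9.5, 4.6), the yellow capsule covered √(0.5² + 1.3²) ≈ 1.4 units.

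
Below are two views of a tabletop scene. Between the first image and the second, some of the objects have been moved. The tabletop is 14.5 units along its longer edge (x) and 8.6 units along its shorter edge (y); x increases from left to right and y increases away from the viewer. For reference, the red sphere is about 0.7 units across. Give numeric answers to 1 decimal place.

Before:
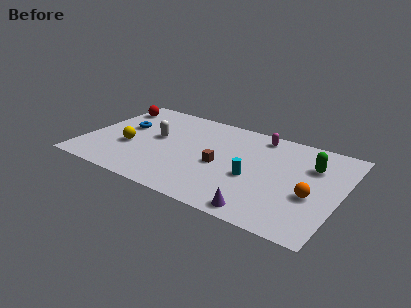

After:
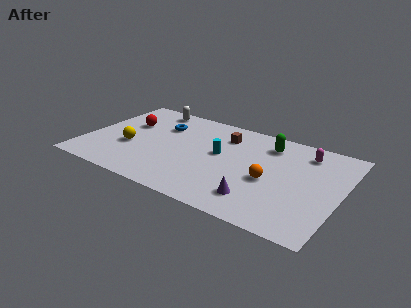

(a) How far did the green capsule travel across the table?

2.8

The green capsule was near (12.7, 6.0) before and (10.1, 6.9) after, so it travelled √(2.6² + 0.9²) ≈ 2.8 units.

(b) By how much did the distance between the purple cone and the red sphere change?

-2.5

The distance was about 11.4 in the first image and 8.9 in the second, so they moved 2.5 units closer together.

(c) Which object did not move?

the yellow sphere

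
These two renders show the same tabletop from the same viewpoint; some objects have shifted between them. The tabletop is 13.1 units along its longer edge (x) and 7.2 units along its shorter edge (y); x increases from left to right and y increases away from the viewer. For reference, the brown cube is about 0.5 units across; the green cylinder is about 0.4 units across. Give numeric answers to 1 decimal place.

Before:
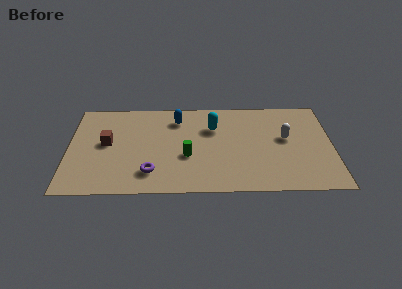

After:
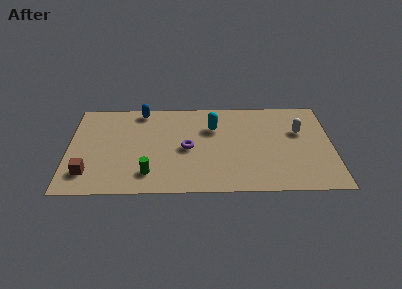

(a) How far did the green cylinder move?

2.3

From (5.9, 2.8) to (4.0, 1.5), the green cylinder covered √(1.9² + 1.3²) ≈ 2.3 units.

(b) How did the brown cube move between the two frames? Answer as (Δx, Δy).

(-0.9, -2.3)

The brown cube started near (1.9, 3.9) and ended near (1.0, 1.6).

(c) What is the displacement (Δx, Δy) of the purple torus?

(1.8, 1.8)

From the two frames, the purple torus sits at roughly (4.1, 1.6) before and (5.9, 3.4) after.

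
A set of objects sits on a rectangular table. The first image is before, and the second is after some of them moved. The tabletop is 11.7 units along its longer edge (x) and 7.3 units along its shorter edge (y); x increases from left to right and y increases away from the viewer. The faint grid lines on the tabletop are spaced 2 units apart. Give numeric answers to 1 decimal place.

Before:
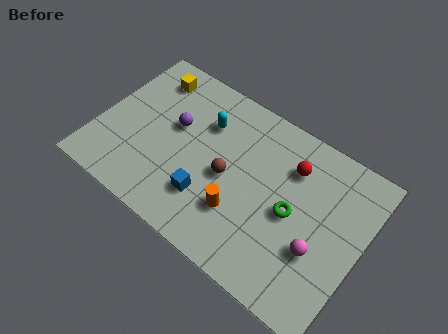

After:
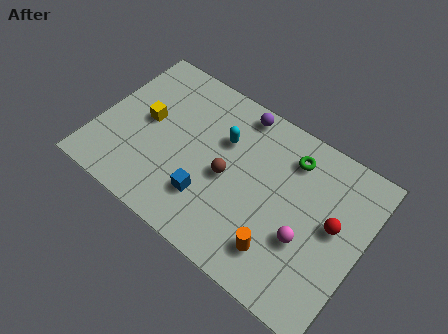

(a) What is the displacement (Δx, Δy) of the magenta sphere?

(-0.6, 0.1)

The magenta sphere was at about (10.0, 2.6) and moved to about (9.4, 2.7).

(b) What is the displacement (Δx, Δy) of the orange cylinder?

(1.9, -0.6)

From the two frames, the orange cylinder sits at roughly (6.6, 2.2) before and (8.5, 1.6) after.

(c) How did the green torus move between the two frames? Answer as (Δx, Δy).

(-0.5, 2.3)

From the two frames, the green torus sits at roughly (8.7, 3.5) before and (8.2, 5.8) after.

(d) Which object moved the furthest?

the purple sphere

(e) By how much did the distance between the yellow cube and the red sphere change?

+1.8

Before: roughly 6.6 units apart; after: 8.4. That's 1.8 units further apart.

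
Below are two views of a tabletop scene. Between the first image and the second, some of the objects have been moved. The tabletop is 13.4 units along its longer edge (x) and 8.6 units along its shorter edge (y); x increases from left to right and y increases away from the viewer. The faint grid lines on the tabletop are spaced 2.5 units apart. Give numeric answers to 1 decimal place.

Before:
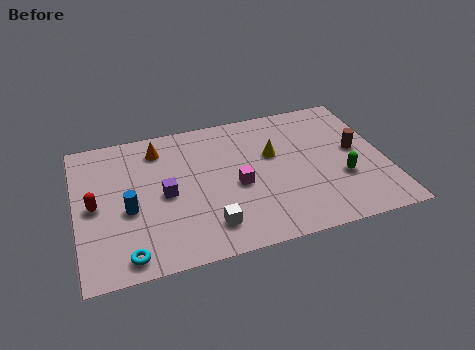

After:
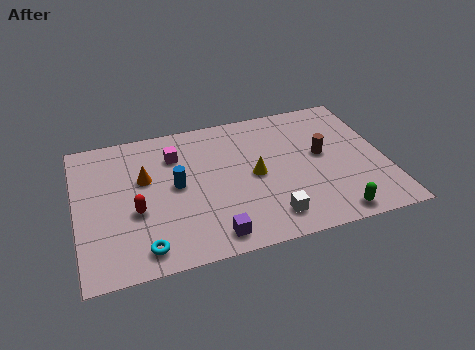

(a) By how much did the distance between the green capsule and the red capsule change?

-2.0

They were about 10.7 units apart before and 8.7 after — 2.0 units closer together.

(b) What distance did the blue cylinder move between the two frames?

2.3

From (2.2, 3.6) to (4.3, 4.5), the blue cylinder covered √(2.1² + 0.9²) ≈ 2.3 units.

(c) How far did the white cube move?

2.6

The white cube moved from about (5.5, 1.7) to (8.1, 1.5), a distance of √(2.6² + 0.2²) ≈ 2.6.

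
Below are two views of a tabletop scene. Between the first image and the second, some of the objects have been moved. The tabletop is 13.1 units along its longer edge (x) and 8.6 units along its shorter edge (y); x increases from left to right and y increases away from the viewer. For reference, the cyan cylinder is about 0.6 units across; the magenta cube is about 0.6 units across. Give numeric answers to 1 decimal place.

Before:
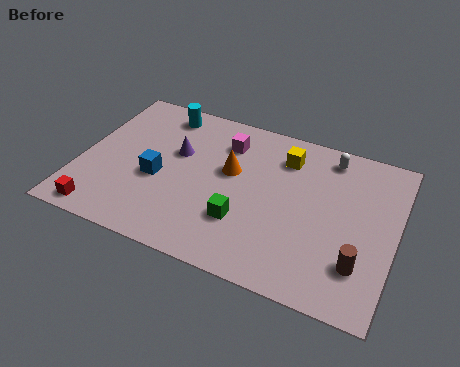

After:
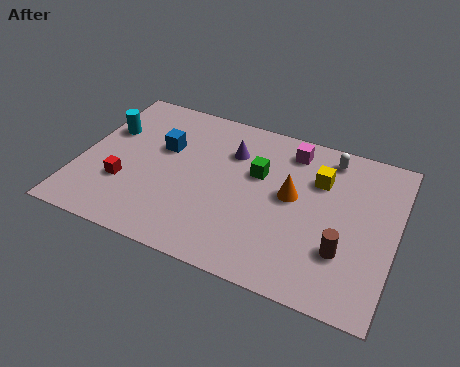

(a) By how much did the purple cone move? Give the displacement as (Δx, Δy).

(2.2, 0.9)

The purple cone was at about (3.9, 5.3) and moved to about (6.1, 6.2).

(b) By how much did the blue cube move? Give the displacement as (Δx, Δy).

(0.0, 1.8)

From the two frames, the blue cube sits at roughly (3.3, 3.6) before and (3.3, 5.4) after.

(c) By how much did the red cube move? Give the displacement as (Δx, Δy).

(0.7, 1.9)

The red cube started near (1.3, 0.9) and ended near (2.0, 2.8).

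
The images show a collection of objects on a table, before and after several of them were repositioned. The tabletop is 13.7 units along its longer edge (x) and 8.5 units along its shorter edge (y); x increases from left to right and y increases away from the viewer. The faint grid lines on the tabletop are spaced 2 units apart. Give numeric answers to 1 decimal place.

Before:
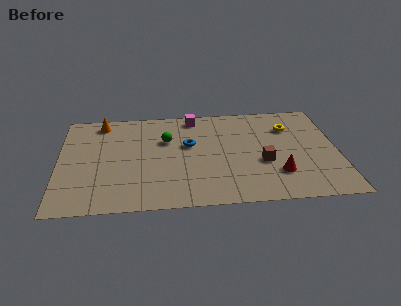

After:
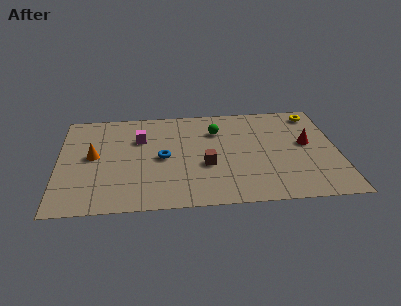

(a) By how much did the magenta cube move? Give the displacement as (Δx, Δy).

(-2.7, -1.7)

The magenta cube was at about (6.7, 7.5) and moved to about (4.0, 5.8).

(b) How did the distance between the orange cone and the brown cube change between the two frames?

-3.3

The distance was about 8.9 in the first image and 5.6 in the second, so they moved 3.3 units closer together.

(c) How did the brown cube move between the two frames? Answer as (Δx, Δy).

(-2.8, 0.0)

The brown cube started near (10.0, 3.3) and ended near (7.2, 3.3).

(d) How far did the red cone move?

2.8

The red cone moved from about (10.7, 2.3) to (12.2, 4.7), a distance of √(1.5² + 2.4²) ≈ 2.8.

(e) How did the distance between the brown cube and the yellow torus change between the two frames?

+3.6

They were about 3.2 units apart before and 6.8 after — 3.6 units further apart.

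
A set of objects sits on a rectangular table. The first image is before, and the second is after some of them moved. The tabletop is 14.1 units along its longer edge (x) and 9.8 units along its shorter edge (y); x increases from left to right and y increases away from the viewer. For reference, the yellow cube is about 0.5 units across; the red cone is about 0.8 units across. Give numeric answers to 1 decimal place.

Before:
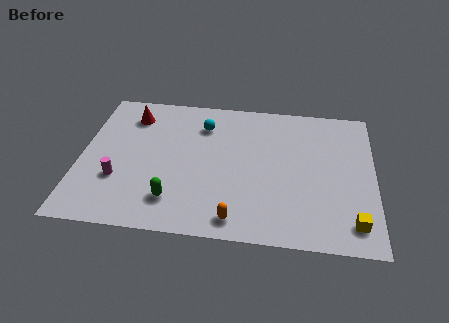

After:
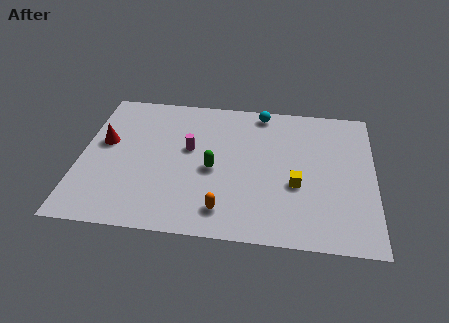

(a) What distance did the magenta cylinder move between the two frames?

4.1

From (1.9, 3.2) to (5.2, 5.7), the magenta cylinder covered √(3.3² + 2.5²) ≈ 4.1 units.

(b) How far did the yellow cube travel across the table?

3.5

The yellow cube was near (13.1, 1.6) before and (10.4, 3.8) after, so it travelled √(2.7² + 2.2²) ≈ 3.5 units.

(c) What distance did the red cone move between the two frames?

2.4

The red cone was near (2.3, 7.8) before and (1.1, 5.7) after, so it travelled √(1.2² + 2.1²) ≈ 2.4 units.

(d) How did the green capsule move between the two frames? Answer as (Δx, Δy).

(1.8, 2.3)

The green capsule was at about (4.6, 2.1) and moved to about (6.4, 4.4).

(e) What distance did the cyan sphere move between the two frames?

3.1

The cyan sphere moved from about (5.8, 7.5) to (8.6, 8.8), a distance of √(2.8² + 1.3²) ≈ 3.1.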